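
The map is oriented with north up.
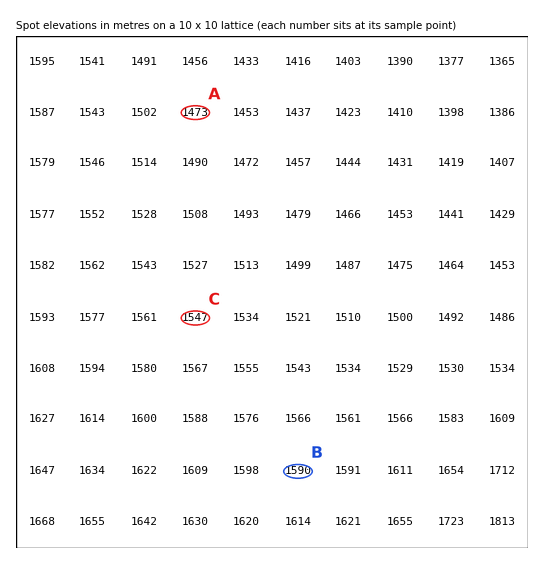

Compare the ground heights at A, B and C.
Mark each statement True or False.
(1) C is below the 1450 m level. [False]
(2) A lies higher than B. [False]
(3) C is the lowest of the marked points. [False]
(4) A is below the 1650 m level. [True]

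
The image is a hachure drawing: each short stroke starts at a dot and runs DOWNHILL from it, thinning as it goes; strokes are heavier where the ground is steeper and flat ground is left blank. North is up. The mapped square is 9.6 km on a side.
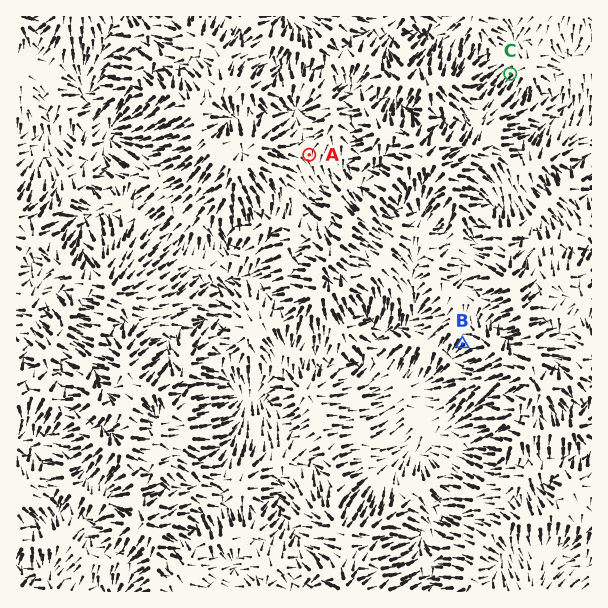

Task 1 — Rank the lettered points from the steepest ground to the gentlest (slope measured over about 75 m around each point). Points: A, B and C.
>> B C A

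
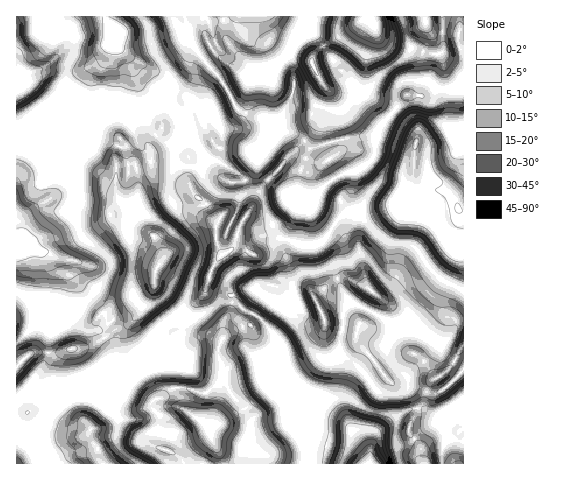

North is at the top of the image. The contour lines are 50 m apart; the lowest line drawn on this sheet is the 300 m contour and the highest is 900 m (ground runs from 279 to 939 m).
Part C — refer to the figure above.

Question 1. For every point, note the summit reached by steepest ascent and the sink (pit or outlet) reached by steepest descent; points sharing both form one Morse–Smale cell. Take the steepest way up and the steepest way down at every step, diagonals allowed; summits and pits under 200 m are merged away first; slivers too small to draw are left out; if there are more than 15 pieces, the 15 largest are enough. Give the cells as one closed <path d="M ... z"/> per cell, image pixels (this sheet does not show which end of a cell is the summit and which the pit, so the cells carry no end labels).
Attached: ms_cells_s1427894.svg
<path d="M105 16l-89 1 1 447 85-1-3-4-1-11-8-10 0-7 2-10 13-16 5-16 9-8 12 0 17-9 24-7-17-15-2-6 1-5 3-7 9-9 19-11 19-18 7-23 12-16-7-18 2-16-8-13-15-13-6-12-1-9 2-14-7-14 1-14-13-24-8-26-5-8-25-15-18-16-1-4 5-5z"/><path d="M400 205l-36 3-6 4-12 1-9 8-15 20-10 5-10 0-16-7-17-4-21 4-10-1-5 10-16 12-6 11-7 23-19 18-19 11-9 9-4 11 1 5 18 17-24 7-17 9-12 0-9 8-5 16-13 16-2 10 0 7 8 10 2 13 3 3 80-1-5-7-21-10 3-32-6-4-3-6 4-5 7-1 12-10 13 0 19 5 9-7 11-4 1-13-7-7-2-8 1-8 9-13 16-8 7 0 0-5 11-19 4-13 3-2 9 1 5 4 4 7 1 14 18 11 12 1 5-2 1-4-9-21 15-15 12-5 7 1 18 9 24 18 14 17 16 12 14 9 7 1 8-8 6-10 3-3 5-1 0-74-11-2-8-7-9-19-6-8z"/><path d="M274 286l-5 0-3 2-3 11-10 16-2 10-7 0-16 8-5 6-5 11 2 12 7 7 0 17 7 12 11 9 7 13-5 17 0 12 6 4 2 11 209-1-1-140-4 0-9 13-8 8-4 0-4 7-17 15-12 14-6 4-6 0-9-9-9-13-17-20-2-9-27-5-4-6-16 2-8-4-13-8-2-18-6-6z"/><path d="M183 16l-77 0 0 2 13 16-5 5 1 4 18 16 25 15 5 8 8 26 13 24-1 14 7 14-2 14 1 9 6 12 15 13 8 13-2 16 2 9 5 8 10-6 5-10 10 1 21-4 17 4 16 7 10 0 10-5 15-20 9-8 46-8 11 1 10-30 2-26 10 4 21 0 6-2 7-8 5-1-1-62-10 6-19 3-10 5-15-1-30 35-7 31-14 10-15 4-13 6-10 10-5 12-6 5-11 0-35-33-4-7 0-6 8-18 0-16 5-4-28-10-9-7-14-26-23-27z"/><path d="M463 16l-279 1 14 36 23 27 14 26 9 7 28 10-5 4 0 16 10-7 2-8 4 4 12 2 14 12 1 2-9 21-5 26 1 11 10 2 8-6 5-12 10-10 13-6 15-4 14-10 7-31 27-34 18 0 10-5 19-3 11-6z"/><path d="M225 382l-10 4-9 7-19-5-13 0-12 10-7 1-4 6 9 9-3 32 21 10 5 8 70 0 0-11-6-4 0-12 5-17-7-13-14-14z"/><path d="M346 277l-16 5-15 15 10 26 11 7 20 3 2 9 17 20 9 13 9 9 9-2 32-31 4-8-21-12-12-9-14-17-24-18z"/><path d="M463 143l-4 1-7 8-6 2-21 0-10-4-2 26-10 30 27 6 6 8 9 19 6 6 7 2 6-1z"/><path d="M370 20l-7 0-20 15-17 9-14 13 0 7 8 17 15 13 13 4 9-2 5-2 5-7-1-30 9-28-1-5z"/><path d="M279 128l-2 8-14 12-4 19 4 7 34 32-1-11 4-21 10-26-5-7-10-7-12-2z"/><path d="M153 286l-42 22-5 5 2 10 7 6 14-5 11-11 4-12 10-13z"/><path d="M134 164l-14 1-4 3-1 17 4 14 8 7 13 5-3-10 1-23z"/>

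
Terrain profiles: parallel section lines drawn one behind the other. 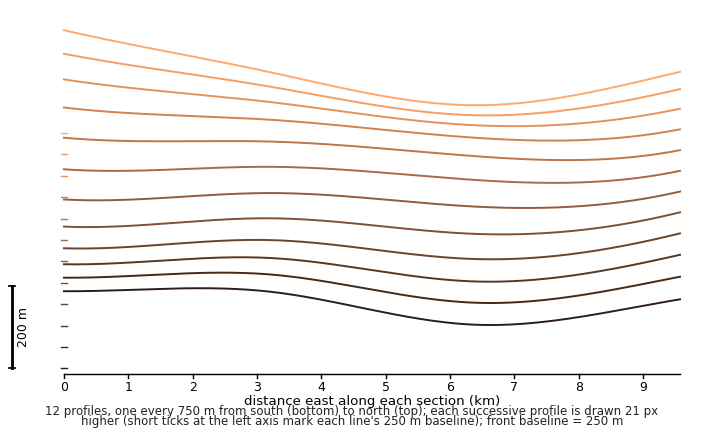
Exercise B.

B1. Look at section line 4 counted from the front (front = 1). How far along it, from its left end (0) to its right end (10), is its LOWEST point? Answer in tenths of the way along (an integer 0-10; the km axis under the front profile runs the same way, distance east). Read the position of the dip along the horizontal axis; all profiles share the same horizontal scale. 7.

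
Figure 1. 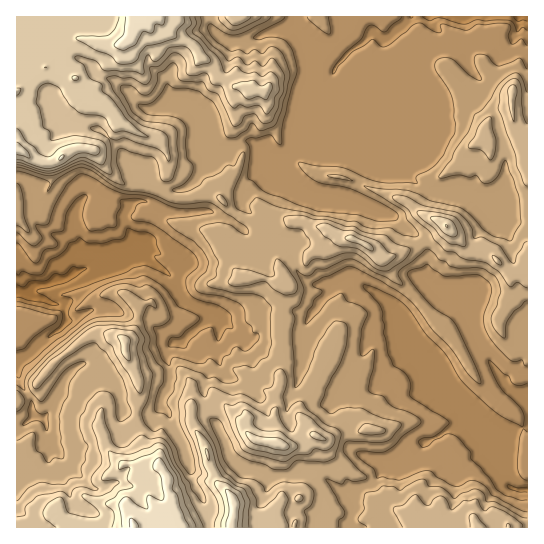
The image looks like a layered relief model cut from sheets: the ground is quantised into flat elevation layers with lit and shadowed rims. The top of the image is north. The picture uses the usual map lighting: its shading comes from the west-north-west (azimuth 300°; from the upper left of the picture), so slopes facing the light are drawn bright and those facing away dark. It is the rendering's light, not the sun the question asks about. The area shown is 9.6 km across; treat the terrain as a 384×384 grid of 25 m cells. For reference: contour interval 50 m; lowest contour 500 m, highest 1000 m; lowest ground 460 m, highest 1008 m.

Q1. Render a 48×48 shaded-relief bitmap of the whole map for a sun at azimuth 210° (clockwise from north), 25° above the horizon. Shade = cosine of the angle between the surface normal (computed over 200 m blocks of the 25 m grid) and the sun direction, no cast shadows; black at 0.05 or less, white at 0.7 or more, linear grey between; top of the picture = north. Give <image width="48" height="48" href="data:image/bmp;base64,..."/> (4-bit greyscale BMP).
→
<image width="48" height="48" href="data:image/bmp;base64,Qk32BAAAAAAAAHYAAAAoAAAAMAAAADAAAAABAAQAAAAAAIAEAAATCwAAEwsAABAAAAAAAAAAAAAAABEREQAiIiIAMzMzAERERABVVVUAZmZmAHd3dwCIiIgAmZmZAKqqqgC7u7sAzMzMAN3d3QDu7u4A////AGmrl2erpmh0JZl1aHZXiIiZq6mIeIZlAImZdYq7hXhzJauFZ3eIiHiaqph3d3VBAIh1R5iIVohzJ81iRniId3mYh3dmREQQA4dTR2eHeYlxO+gANmZWZ4qXZVVjNEISWIdlZnqqqppAXKACWHdWeaqGRFRDVlNHvIdneJmrmJgAfHA4rMuau6dWZ3VWiGVqu4dnipqmVmMDzUKe//3My2RpqYd4mHeaqndoqqyTVUAH6hbf/sibyWnNyoiIh3mZmWZ5qrtldjE75SrthkJ6hHvMqZqpd4iJmZZ6qrlmdkR9o2zYRDSWEmmXZ4mYeIiaqZeqqZhniHashqyVRWZyJXdkRVZniImrqHrJmZdnmoeqdqlTN2ZUZ3dVZlVniJvJZly6mYdou3iZZnREeHdoiId2d3eImbyWeYuqmYd6ymiJZURoiIdomIiHd3eJm9pnq5Z5mYid11V3NEeYeIZ4mYiIdniJrLZqu5ZXmprOxTNkNmh2eId4mYh4doiZvYWcy5hUerzdhDRVeHd2eZd5mIh3Z4mb61e9uZmFRpvKUzV4h3d4mpd4iId2eJm+11rcmZqoVFZCAkmql3eLuqd4iHd3eJrdhHvaiIdmaFIRRoqIdom7upd4iHd3eJzYRZu5mBETmoeKuJdUerzLupmIh2Zmec2FV5qZqSNoqIm8lmM2zu7tu7uXh2ZXrelWiJmaqqu4d2ZlIzJazN3cu7pniHaL76V5qqvMu7y4h3VDNDSKmJupmZZaq5rf/HiszN3+qsyqqZiHZmiZmbqGeISczM7/6qu93e/7ecyqqqqpmJmqzcqHeXeqvN/+h4m93dylaeyZmru7qarN7bl3iYmqvN6kNFe+/IYzeOl4msy6q83dy5d4qZvLuWMAI1nv50M1iJeZibuprNy5h2eZmJqWMAACNq78QSRomWioiqqYqqq6qayXiGQQASNXnfxhADaJmnmYipmazN7cvNpnhTM0Z3is7qMRNHmZq3mZmqrP/u2pmpZ3VFZ5q8zLhSNYiJqpvJz+y8/+qau4h3eHVnisy7lkRFeJq7u6vf/+3v/mebuniHd3aJq6dlRWeIiIq7upzP+qzv91q8yGeHd3eaqGZmeImYiIiquZu3RGaaY4zdtlZ4mWiqh3iIiJmZmZmKuZyzR3VDJ97JZFeKu5vKeIiIiZmZmZmJqJyVeIdnnNkyI1aazLzZeJmZmZmZmZmZh6t3iImrzHECNFeb3M3IeImZmZmZmZmqeLloiJq7uCBZd4m97N63aImZmZmZmZqpeLlYiJq6dBbLmbzf7MuGZ4iJmZmZmZq4eKhHmaunVH3qi97uuXZUV5mJmZmZmauWeXQomqp1eu/Iq97bdTNDR5mZmZmZmapmmGNIiIdoze2Zy8y2QzRER4mZmZmZmZdomHVpmIis3MubvNtQI0RUR4mZmIeJmHaJiHZpqqq6mZmrrLUAaIdkV5qpmHiIiHeIiHZZmZiHZ4qaqXMn3sqYiauYiJqXdWZVZUQ4h3d3eJqZqYVb/+ypmrt3ibqmVGQjMjMg=="/>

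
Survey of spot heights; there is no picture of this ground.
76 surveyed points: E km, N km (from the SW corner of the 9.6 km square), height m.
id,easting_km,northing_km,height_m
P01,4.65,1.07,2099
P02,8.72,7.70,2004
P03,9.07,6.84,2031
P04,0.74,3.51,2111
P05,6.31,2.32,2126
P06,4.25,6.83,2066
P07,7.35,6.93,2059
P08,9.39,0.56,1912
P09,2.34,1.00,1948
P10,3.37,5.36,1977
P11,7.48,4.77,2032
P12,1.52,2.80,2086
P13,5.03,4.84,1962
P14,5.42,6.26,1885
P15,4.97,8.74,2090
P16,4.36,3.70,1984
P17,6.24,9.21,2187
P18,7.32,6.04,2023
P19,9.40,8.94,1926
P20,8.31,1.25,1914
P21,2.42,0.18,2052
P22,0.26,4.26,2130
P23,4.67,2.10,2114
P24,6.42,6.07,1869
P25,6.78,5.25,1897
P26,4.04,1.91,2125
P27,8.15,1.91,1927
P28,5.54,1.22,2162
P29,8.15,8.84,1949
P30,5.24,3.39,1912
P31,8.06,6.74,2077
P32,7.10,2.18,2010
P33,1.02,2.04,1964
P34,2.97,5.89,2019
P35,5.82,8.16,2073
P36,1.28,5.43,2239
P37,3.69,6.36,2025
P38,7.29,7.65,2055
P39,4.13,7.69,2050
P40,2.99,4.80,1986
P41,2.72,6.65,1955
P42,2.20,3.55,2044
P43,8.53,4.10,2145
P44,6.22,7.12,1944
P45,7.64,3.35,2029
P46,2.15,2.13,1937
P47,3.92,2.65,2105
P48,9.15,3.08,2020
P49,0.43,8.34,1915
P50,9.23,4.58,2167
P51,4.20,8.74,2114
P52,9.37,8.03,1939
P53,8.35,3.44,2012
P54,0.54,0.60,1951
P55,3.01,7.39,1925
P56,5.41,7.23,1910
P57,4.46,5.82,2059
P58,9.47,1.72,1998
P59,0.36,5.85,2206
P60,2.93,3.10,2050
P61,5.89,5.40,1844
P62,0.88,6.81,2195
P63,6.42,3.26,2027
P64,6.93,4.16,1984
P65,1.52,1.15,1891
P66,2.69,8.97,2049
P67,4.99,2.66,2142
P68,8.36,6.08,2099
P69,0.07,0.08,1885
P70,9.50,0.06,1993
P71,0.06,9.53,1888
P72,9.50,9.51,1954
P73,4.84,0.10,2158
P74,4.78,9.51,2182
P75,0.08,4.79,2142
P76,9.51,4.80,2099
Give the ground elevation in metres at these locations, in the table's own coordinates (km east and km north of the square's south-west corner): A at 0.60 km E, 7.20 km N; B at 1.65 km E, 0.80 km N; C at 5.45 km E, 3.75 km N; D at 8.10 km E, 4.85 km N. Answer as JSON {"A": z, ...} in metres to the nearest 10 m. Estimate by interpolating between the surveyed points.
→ {"A": 2130, "B": 1920, "C": 1880, "D": 2110}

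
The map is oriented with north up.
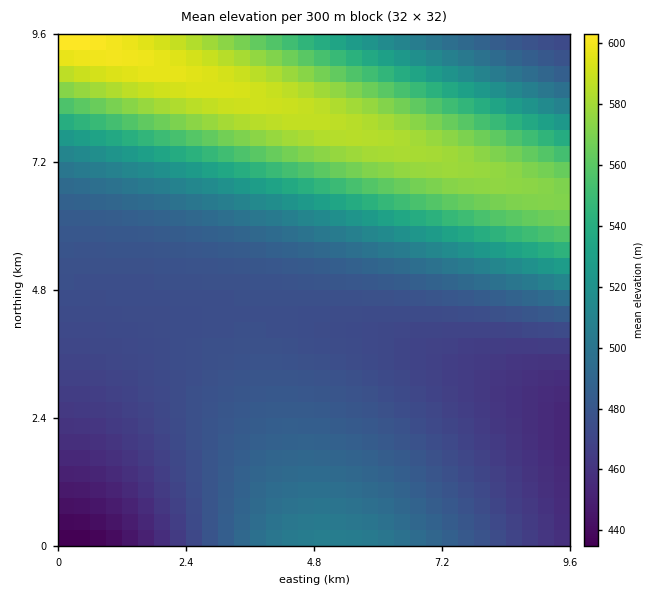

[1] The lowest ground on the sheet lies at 435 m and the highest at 605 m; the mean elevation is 505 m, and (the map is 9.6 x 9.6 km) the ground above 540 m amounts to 22.7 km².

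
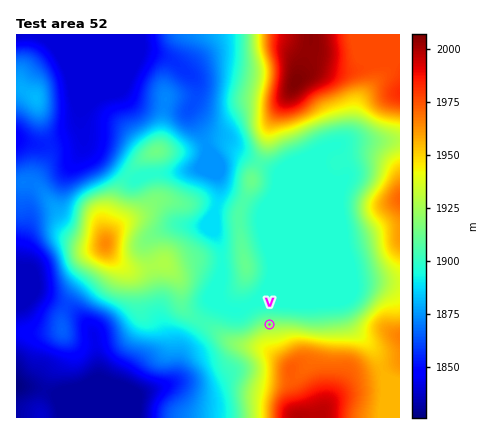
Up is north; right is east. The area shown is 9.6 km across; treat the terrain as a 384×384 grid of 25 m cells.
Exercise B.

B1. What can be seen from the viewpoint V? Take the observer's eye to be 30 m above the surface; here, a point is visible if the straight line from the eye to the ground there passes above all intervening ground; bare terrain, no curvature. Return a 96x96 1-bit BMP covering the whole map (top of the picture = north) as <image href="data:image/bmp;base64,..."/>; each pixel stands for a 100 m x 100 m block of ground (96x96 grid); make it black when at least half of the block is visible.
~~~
<image width="96" height="96" href="data:image/bmp;base64,Qk2+BAAAAAAAAD4AAAAoAAAAYAAAAGAAAAABAAEAAAAAAIAEAAATCwAAEwsAAAIAAAAAAAAA////AAAAAAD////8B/AAAAAAAAD////8B/AAAHwAAAD////4D+AAA/+AAAD////4H8AAD/+AAAD////wAwAAH/4AAAD////wAAAAD/gAAAD////gAAAAD/AAAAD////gAAAAA+AAAAD///8AAAAAA8AAAAD///wAAAAAAcAAAAD///gAAAAAAcAAAAD///AAAAAAAMAAAAD///AAGAAAAOAAAAC///AAPAAAAPAAAAG//+AAfgAAAfwA4Af//8AD/wAAAf4D8B/8H8AP/wAAA///8D8AH4AP/4AB////+f8AHwAH/8AH//////8AHwAD/8Af//////8APgAB/+B///////8APAAB//////////8AOAAB//////////8AMAAB//////////gAAAAD//////////gAAAAD//////////gAAAAH/f////////gAAAAP+f////////0AAAAf+f////////8AAAB//f////////8AAAD///////////8AAAD///////////8AAAD///////////8AAAB///////////8AAAB///////////8AAAD///////////8AAAH///////////8AAAP///////////8AAAP///////////8AAAf/D/////////8AAAf+B/////////8AAAP8B/////////8AAAP8A/////////8AAAP8Af////////8AAAH8Af////////8AAAH+A/////////8AAAH///////////8AAAD///////////8AAAB///////////8AAAA///////////8AAAAf///3//////8AAAAP///j//////8AAAAB///h//////8AAAAA///g//////8AAAAAP//g//////8AAAAAH4fA//////8AAAAAAAHA//////4AAAAAAAAA//////4AAAAAAAAA//////4AAAAAAAAAf/////4AAAAAAAAAD/////4AAAAAAAAAB/////4AAAAADAEAB/////4AAAAA/8MAB/////wAAAAB//8AD/////wAAAAA//8AD/////gAAAAAP/8AH/////AAAAAAD/8AH/////AAAAAAAB8AH/////gAAAAAAAeAP/////4AAAAAAAeAP/////8AAAAAAAPgf/////8AAAAAAAH4f/////8AAAAAAAB4//////8AAAAAAAA/5/////8AAAAAAAA/5/////8AAAAAAAA/4/////8AAAAAAOA/4/////8AAAAAA/gf4f////8AAAAAB/wDwP////8AAAAAD/4AAD////8AAAAAD/4AAB////8AAAAAB/4AAAf///gAAAAAAD4AAAH///AAAAAAAD8AAAB///AAAAAAAH8AAAAf//gAAAAAAP8AAAAAB/gAAAAAAf+AAAAAAPgAAAAAAf+AAAAAAAAAAAAAA/+AAAAAAAAAAAAAB//AAAAAAAAAAAAAB//AAAAAAAAAAAAAD//AAAAAAAAAAAAAD//AAAAAAAAAAAAAH//gAAAAAAAAAAAAD//gAAAAAAA="/>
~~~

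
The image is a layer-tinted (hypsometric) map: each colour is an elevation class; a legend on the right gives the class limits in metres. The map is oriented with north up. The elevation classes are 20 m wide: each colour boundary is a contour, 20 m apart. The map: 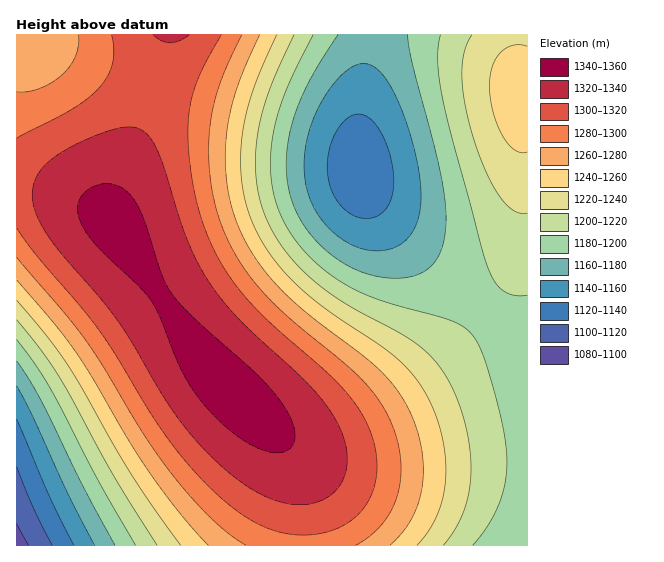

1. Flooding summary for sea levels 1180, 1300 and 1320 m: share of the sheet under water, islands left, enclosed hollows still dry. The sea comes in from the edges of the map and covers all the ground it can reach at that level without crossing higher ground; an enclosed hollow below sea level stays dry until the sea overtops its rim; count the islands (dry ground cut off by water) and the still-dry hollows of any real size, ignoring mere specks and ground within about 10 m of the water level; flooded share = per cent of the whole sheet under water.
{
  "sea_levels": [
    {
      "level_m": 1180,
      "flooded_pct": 15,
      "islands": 0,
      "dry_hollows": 0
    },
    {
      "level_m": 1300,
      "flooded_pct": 69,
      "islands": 0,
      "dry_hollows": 0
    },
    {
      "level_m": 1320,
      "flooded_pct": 82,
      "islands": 1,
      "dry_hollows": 0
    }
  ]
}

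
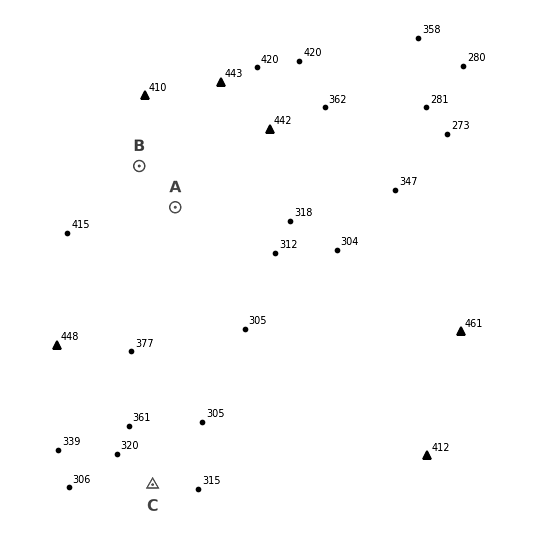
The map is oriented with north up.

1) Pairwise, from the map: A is above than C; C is below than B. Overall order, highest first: B A C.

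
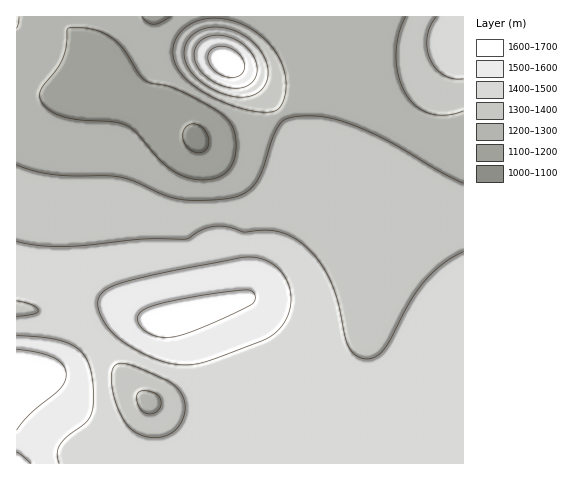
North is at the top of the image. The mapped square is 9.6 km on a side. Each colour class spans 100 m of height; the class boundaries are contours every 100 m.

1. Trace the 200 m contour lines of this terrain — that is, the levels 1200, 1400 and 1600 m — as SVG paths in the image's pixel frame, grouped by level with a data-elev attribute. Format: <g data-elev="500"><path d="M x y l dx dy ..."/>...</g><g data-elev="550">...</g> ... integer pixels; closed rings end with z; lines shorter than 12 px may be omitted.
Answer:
<g data-elev="1200"><path d="M202 180l-16-3-15-8-13-11-21-25-11-8-13-3-31-2-14-2-14-5-10-8-4-7 0-7 22-31 4-13 2-19 8-1 13 2 19 6 14 12 17 27 6 6 6 3 18 3 12 5 31 17 16 11 5 8 3 11 0 13-3 11-4 8-7 5-9 4z"/><path d="M171 17l-11 6-7 1-6-2-5-5"/></g><g data-elev="1400"><path d="M146 437l-9-4-8-6-12-20-4-15-2-14 2-9 4-5 6-1 9 2 35 15 10 8 6 9 2 8 0 8-3 8-5 7-6 6-7 3-9 1z"/><path d="M17 301l15 4 5 3 1 3-4 3-17 2"/><path d="M463 252l-19 11-18 16-16 22-25 47-8 8-10 3-11-3-8-10-12-52-6-15-8-14-18-20-10-7-10-5-17-3-23 2-15-5-12-1-13 3-15 9-4 1-42 0-80 8-25-2-21-4"/><path d="M238 97l8 0 9-2 6-5 4-6 3-7 0-8-3-9-4-8-14-14-18-9-19-2-15 6-7 7-4 9 1 11 5 10 8 10 12 8 14 6z"/><path d="M437 17l-7 9-3 10 0 12 3 11 6 9 8 7 9 4 10 0"/></g><g data-elev="1600"><path d="M31 463l-14-11"/><path d="M17 430l14-17 29-24 5-7 1-7-3-10-9-7-16-5-21-4"/><path d="M163 337l11 0 12-3 47-20 20-10 2-5 0-5-4-3-5-1-37 4-49 10-12 3-7 5-4 7 4 8 10 7z"/><path d="M228 77l8 0 6-3 3-6-2-8-5-7-8-5-8-2-8 2-6 6 1 9 8 10z"/></g>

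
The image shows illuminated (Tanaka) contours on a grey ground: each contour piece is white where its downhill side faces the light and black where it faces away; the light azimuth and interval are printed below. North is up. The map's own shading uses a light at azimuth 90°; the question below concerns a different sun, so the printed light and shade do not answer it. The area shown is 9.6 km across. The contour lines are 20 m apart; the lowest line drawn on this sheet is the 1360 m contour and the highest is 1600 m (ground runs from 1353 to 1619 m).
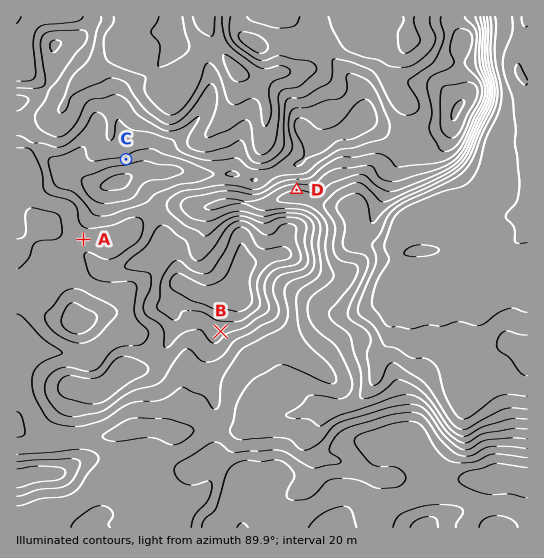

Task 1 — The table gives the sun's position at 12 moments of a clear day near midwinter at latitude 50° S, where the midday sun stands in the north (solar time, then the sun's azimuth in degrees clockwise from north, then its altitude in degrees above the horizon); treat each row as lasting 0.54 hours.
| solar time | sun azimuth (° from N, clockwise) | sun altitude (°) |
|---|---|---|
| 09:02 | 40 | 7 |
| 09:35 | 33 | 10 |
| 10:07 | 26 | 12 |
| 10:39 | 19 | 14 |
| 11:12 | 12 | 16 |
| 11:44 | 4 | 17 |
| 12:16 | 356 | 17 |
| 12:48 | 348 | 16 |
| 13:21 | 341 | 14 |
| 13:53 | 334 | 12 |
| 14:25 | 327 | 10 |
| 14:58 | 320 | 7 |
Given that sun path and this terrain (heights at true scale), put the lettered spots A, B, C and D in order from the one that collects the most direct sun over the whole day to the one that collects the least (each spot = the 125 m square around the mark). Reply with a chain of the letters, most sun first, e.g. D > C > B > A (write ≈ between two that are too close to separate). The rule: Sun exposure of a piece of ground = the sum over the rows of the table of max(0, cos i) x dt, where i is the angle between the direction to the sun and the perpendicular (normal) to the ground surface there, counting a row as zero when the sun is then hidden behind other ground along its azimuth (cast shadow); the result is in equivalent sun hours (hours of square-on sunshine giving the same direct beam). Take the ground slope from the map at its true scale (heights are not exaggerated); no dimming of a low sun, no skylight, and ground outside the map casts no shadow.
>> C > A > B > D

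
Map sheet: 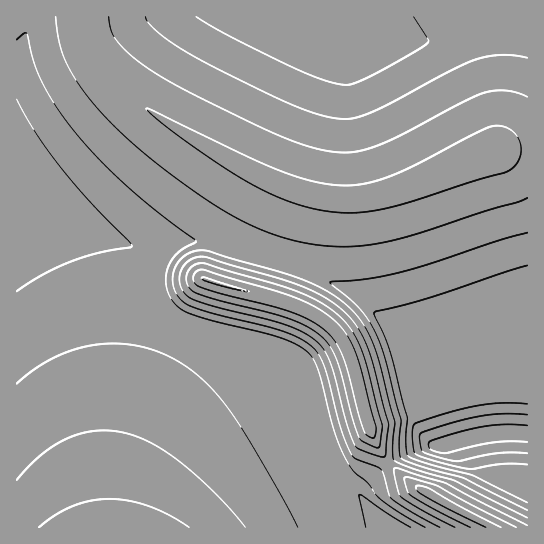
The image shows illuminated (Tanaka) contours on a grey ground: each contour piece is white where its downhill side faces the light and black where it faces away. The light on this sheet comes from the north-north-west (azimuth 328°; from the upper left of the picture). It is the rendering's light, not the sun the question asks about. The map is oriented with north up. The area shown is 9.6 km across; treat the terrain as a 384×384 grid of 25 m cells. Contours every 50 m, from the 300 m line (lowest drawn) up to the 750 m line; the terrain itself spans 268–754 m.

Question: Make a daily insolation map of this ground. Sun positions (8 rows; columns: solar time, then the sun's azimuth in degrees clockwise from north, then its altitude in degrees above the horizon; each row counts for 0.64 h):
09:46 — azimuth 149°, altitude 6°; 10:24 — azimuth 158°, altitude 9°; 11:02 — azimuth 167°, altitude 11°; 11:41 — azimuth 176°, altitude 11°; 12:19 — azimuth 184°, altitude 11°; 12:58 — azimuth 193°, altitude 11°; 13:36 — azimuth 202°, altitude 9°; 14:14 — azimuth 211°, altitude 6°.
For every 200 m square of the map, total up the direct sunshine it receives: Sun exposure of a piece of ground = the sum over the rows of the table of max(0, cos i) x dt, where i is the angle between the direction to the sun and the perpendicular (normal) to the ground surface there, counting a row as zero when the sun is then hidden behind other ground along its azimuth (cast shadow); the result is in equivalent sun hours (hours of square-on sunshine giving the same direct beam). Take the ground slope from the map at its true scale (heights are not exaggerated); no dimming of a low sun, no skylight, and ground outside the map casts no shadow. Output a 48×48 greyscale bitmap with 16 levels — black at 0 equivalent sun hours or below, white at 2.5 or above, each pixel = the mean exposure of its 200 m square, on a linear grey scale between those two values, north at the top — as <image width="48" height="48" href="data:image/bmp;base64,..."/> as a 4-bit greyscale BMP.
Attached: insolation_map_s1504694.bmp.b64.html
<image width="48" height="48" href="data:image/bmp;base64,Qk32BAAAAAAAAHYAAAAoAAAAMAAAADAAAAABAAQAAAAAAIAEAAATCwAAEwsAABAAAAAAAAAAAAAAABEREQAiIiIAMzMzAERERABVVVUAZmZmAHd3dwCIiIgAmZmZAKqqqgC7u7sAzMzMAN3d3QDu7u4A////AEREMzMzMzMzM0RERERERVVVV87u7tggAEREQzMzMzMzNERERERERVVVnd7u2SAAAEREREMzMzNEREREREREVVVazN3aIAAAAEREREREREREREREREREVVWYd4hAAAAAAURERERERERERERERERFVViXZkAAAAAAEkRERERERERERERERERVVWqZcwAAAAAAEUREREREREREREREREVVVYq8oQAAAAAAAEREREREREREREREREVVVpnNcgAAAAAAAERERERERERERERERFVVV4i6ZAAAAAAAAERERERERERERERERVVVV4iEVSAAABEjRkRERERERERERERERVVVV3djIiIjRWeImURERERERERERERERVVVZ3dTMzRVZ5mqqkREREREREREREREVVVVZ3dDM0VVVVVmdkREREREREREREREVVVVd3czM0VVVVVVVUREREREREREREREVVVVh3YzM0VVVVVVVUREREREREREREREVVVYmIUzM0VVVVVVVURERERERERERERERVasqZMiJEVVVVVVVURERERERERERERFWL3ty3EiJEVVVVVVVURERERERERERFec7u7t2RERNEVVVVVVVURERERERERFe97u7u7tgQARRFVVVVVVVURERERERERr7u7u7u2TAAAUZmZlVVVVVURERERERESc3u7u2VEAAAFFZnd3dlVVVUREREREREV5vtpjAAAAABNWZ3d3d3ZlVURERERERERERBAAAAAAAjRmZ3d3d3d3ZUREREREREQhAAAAAAAAI1Zmd3d3d3d3d0RERERERFUgAAAAAAATVWZ3d3d3d3d3d0REREREVmZSAAAAACRWZmd3d3d3d3d3d0RERERWZmZUIAABNFZmZnd3d3d3d3d3d0REREVmZmZVQyNFZmZnd3d3d3d3d3d3d0RERWZmZmZVVmZmZmd3d3d3d3d3d3d3d0REVmZmZmZmZnd2d3d3d2Z3d3d3d3d3d0RVZmZmZmZmd3d3d3dUMzMzRXd3d3d3d1VmZmZmZmZ3d3d3dkMzMzMzMzRnd3d3d1ZmZmZmZ3d3d3d2QzMzMzMzMzM0V3d3dmZmZmZmd3d3d3ZDMzMzMzMzMzMzM1Z3ZmZmZmZnd3d3dlMzMzMzMzMzMzMzMzNFVWZmZmZnd3d3UzMzMzMzMzMzMzMzMzMzRGZmZmZnd3dkMzMzMzMzMzMzMzMzMzMzNGZmZmZ3d2UzMzMzMzMzMzMzMzMzMzMzM2ZmZmZndkMzMzMzMzMzMzMzMzMzMzMzM2ZmZmZmUzMzMzMzMzMzMzMzMzMzMzMzM2ZmZmZlMzMzMzMzMzMzMzMzMzMzMzMzM2ZmZmZTMzMzMzMzMzMzM0QzMzMzMzMzM2ZmZmUzMzMzMzMzMzMzRVVVQzMzMzMzM2ZmZmRDMzMzMzMzMzNFVVVVVUMzMzMzM2VVZlREMzMzMzMzM0VVVVVVVVVEMzMzM2VVVVRERDMzMzMzRVVVVVVVVVVVVEMzNGZVVVVVREMzMzNFVVVVVVVVVVVVVVVVVQ=="/>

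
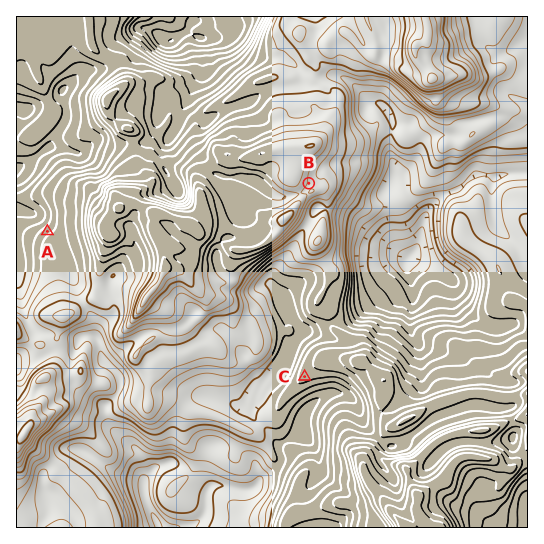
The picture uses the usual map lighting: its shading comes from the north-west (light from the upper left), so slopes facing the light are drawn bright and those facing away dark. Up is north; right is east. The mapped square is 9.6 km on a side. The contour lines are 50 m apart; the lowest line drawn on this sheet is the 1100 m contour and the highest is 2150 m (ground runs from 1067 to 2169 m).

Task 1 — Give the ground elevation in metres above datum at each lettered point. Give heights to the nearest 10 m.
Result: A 1580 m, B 1890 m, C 1620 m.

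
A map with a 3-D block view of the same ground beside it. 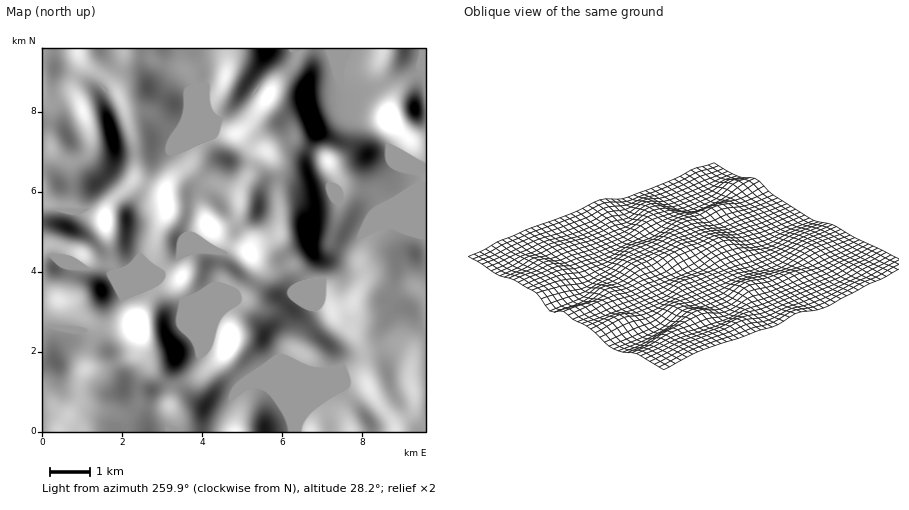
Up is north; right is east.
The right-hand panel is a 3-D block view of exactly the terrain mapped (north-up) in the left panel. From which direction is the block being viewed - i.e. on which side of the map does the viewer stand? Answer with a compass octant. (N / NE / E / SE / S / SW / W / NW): SW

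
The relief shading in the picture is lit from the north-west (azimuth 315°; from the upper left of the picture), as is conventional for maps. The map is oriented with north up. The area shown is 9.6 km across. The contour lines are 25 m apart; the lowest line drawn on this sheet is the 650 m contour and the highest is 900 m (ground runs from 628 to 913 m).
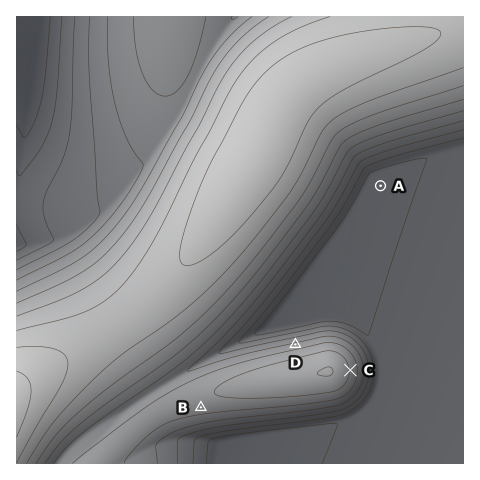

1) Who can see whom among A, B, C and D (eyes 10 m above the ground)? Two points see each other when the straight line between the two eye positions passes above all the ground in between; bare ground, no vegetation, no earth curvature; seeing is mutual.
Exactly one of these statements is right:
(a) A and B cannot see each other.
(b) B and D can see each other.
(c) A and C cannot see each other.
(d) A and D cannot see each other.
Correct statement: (a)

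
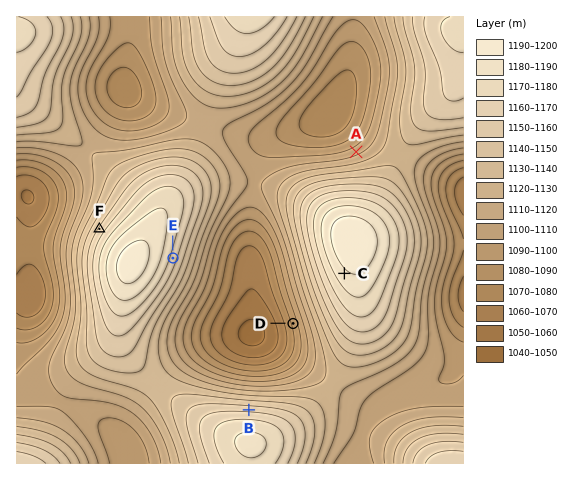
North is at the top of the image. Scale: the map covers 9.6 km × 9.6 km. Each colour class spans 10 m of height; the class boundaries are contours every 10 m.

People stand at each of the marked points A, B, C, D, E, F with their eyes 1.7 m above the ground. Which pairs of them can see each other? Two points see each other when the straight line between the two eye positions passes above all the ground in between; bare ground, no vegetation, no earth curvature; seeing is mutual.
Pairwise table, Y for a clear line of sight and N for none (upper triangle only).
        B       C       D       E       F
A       N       N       N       N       N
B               Y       Y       Y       N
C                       N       Y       N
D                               Y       N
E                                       N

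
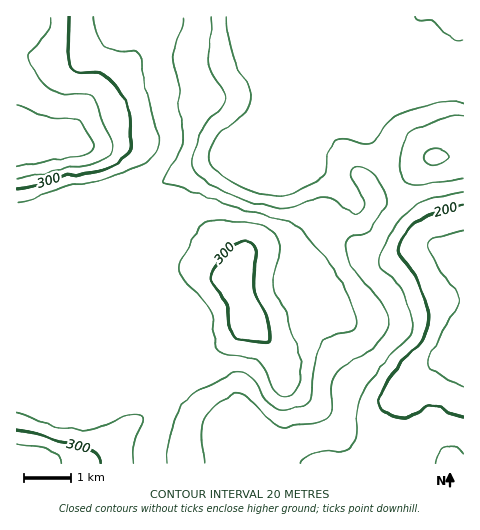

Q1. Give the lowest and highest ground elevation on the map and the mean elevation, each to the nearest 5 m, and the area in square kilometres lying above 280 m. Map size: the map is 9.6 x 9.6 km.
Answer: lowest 175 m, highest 350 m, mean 250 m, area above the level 17.4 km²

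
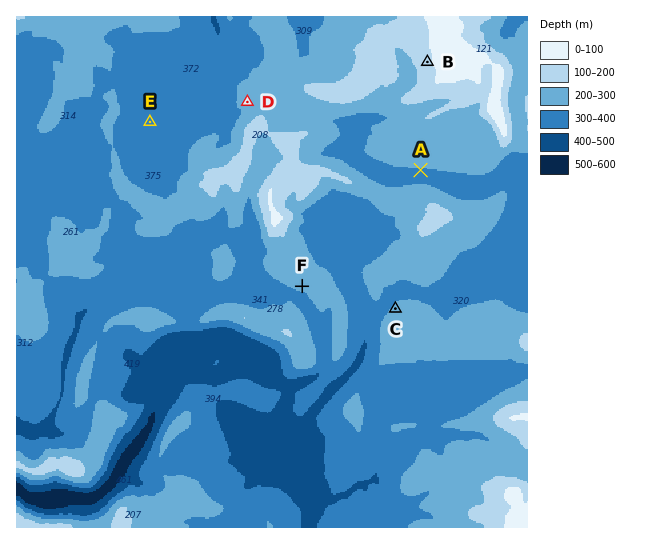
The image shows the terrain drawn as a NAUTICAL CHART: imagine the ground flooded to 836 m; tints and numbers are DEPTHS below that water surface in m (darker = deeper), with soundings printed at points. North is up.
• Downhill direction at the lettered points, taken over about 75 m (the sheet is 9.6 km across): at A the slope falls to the S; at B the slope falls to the W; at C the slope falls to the NW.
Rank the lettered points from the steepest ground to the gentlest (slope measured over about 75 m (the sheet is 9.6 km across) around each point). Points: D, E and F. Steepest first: D F E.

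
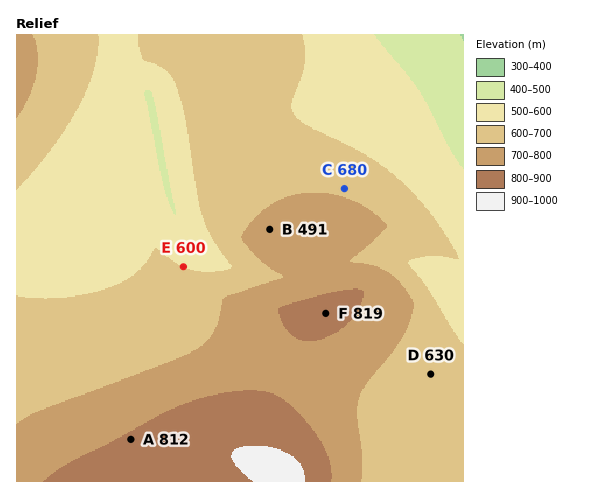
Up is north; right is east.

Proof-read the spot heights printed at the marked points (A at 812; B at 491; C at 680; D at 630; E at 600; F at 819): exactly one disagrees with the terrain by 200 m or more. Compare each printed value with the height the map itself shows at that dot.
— B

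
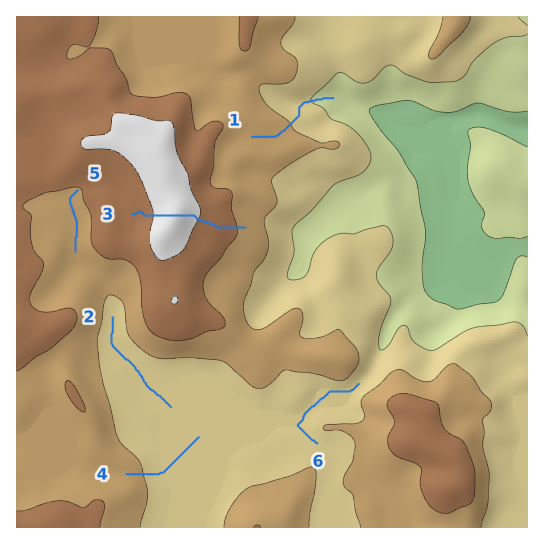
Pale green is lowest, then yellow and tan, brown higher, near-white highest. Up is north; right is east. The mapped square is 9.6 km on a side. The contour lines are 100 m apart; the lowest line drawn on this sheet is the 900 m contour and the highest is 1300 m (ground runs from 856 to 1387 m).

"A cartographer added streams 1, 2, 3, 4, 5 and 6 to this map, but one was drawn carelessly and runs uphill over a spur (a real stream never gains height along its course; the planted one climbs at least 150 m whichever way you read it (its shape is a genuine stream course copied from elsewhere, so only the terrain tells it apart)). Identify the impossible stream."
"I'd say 3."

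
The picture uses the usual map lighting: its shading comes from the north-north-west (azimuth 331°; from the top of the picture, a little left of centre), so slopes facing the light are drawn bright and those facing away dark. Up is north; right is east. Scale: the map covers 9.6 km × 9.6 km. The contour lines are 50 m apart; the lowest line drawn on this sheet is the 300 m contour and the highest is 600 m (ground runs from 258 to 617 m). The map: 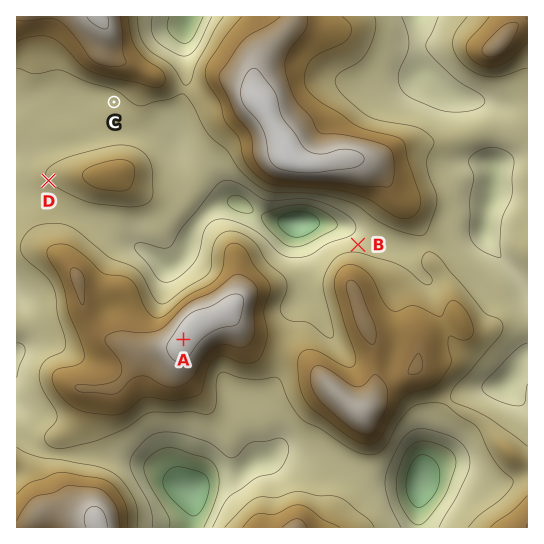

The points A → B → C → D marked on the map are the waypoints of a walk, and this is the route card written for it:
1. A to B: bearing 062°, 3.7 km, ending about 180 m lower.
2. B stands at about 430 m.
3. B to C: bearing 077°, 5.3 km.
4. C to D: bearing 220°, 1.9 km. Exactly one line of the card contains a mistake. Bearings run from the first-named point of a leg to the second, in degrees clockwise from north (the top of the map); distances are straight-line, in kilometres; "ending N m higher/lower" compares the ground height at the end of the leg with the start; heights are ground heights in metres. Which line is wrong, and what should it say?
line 3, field bearing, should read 300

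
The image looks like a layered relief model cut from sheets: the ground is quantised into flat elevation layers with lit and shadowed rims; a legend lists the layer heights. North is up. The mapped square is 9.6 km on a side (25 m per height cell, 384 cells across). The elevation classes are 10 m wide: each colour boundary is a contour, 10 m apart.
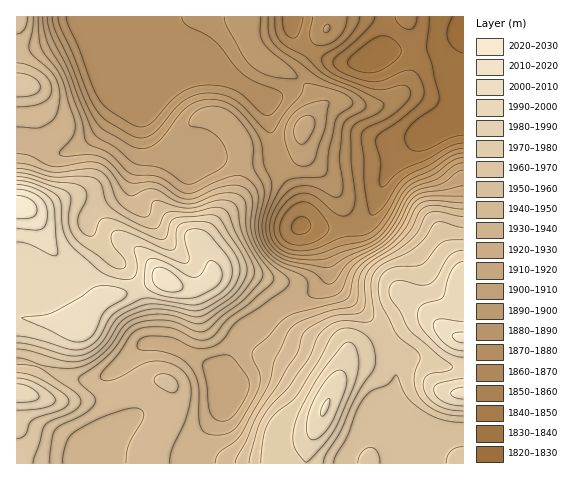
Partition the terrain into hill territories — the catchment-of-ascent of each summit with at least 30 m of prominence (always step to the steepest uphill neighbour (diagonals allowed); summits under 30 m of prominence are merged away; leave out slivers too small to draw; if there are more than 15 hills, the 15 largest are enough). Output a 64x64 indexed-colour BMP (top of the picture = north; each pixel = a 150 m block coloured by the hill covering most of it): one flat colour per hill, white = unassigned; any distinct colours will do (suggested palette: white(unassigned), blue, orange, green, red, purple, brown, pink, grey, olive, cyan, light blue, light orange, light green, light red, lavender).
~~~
<image width="64" height="64" href="data:image/bmp;base64,Qk12CAAAAAAAAHYAAAAoAAAAQAAAAEAAAAABAAQAAAAAAAAIAAATCwAAEwsAABAAAAAAAAAA////ALR3HwAOf/8ALKAsACgn1gC9Z5QAS1aMAMJ34wB/f38AIr28AM++FwDox64AeLv/AIrfmACWmP8A1bDFAERERERERBERERERERMzMzMzMzMzMzMzMiIiIiIiIiIiREREREREEREREREREzMzMzMzMzMzMzMyIiIiIiIiIiJEREREREQRERERERERMzMzMzMzMzMzMzMiIiIiIiIiIkREREREREEREREREREzMzMzMzMzMzMzMzIiIiIiIiIiRERERERERBERERERERMzMzMzMzMzMzMzMiIiIiIiIiJEREREREREQRERERERETMzMzMzMzMzMzMzIiIiIiIiIkREREREREREERERERERMzMzMzMzMzMzMzMyIiIiIiIiREREREREREQRERERERETMzMzMzMzMzMzMzMiIiIiIiJERERERERERBEREREREREzMzMzMzMzMzMzMzIiIiIiIkRERERERERBERERERERETMzMzMzMzMzMzMzMyIiIiIiREREREREREERERERERERMzMzMzMzMzMzMzMzIiIiIiJEREREREREQREREREREREzMzMzMzMzMzMzMzMiIiIiIkREREERERQRERERERERETMzMzMzMzMzMzMzMyIiIiIiREQRERERERERERERERERMzMzMzMzMzMzMzMzIiIiIiJEEREREREREREREREREREzMzMzMzMzMzMzMzMiIiIiIhERERERERERERERERERERMzMzMzMzMzMzMzMyIiIiIiEREREREREREREREREREREzMzMzMzMzMzMzMyIiIiIiIRERERERERERERERERERERMzMzMzMzMzMzMzIiIiIiIhEREREREREREREREREREREzMzMzMzMzMzMzIiIiIiIiEREREREREREREREREREREREzMzMzMzMzMzMiIiIiIiIRERERERERERERERERERERERMzMzMzMzMzMiIiIiIiIhERERERERERERERERERERERERMzMzMzMzMiIiIiIiIiERERERERERERERERERERERERETMzMzMzMiIiIiIiIiIRERERERERERERERERERERERERETMzMzMiIiIiIiIiIhERERERERERERERERERERERERERETMzMiIiIiIiIiIiERERERERERERERERERERERERERERETIiIiIiIiIiIiIRERERERERERERERERERERERERERERMiIiIiIiIiIiIhERERERERERERERERERERERERERERESIiIiIiIiIiIiERERERERERERERERERERERERERERERIiIiIiIiIiIiIRERERERERERERERERERERERERERERIiIiIiIiIiIiIhEREREREREREREREREREREREREREREiIiIiIiIiIiIiERERERERERERERERERERERERERERESIiIiIiIiIiIiIRERERERERERERERERERERERERERESIiIiIiIiIiIiIhERERERERERERERERERERERERERESIiIiIiIiIiIiIiERERERERERERERERERERERERERERERERESIiIiIiIiIREREREREREREREREREREREREREREREREREiIiIiIiIhERERERERERERERERERERERERERERERERESIiIiIiIiEREREREREREREREREREREREREREREREREREiIiIiIiIRERERERERERERERERERERERERERERERERESIiIiIiIhERERERERERERERERERERERERERERERERERIiIiIiIiERERERERERERERERERERERERERERERERERESIiIiIiIRERERERERERERERERERERERERERERERERERIiIiIiIhERERERERERERERERERERERERERERERERERESIiIiIiERERERERERERERERERERERERERERERERERERIiIiIiIRERERERERERERERERERERERERERERERERERESIiIiIhEREREREREREREREREREREREREREREREREREREiIiIiEREREREREREREREREREREREREREREREREREREREiIiIRERERERERERERERERERERERERERERERERERERERIiIhERERERERERERERERERERERERERERERERERERERERIiERERERERERERERERERERERERERERERERERERERERERERERERERERERERERERERERERERERERERERERERERERERERERERERERERERERERERERERERERERERERERERERERERERERERERERERERERERERERERERERERERERERERERERERERERERERERERERERERERERERERERERERERERERERERERERERERERERERERERERERERERERERERERERERERERERERERERERERERERERERERERERERERERERERERERERERERERERERERERERERERERERERERERERERERERERERERERERERERERERERERERERERERERERERERERERERERERERERERERERERERERERERERERERERERERERERERERERERERERERERERERERERERERERERERERERERERERERERERERERERERERERERERERERERERERERERERERERERERERERERERERERERERERERERERERERERERERERERERERERERERERERERERERERERERERERERERERERERERERERERERERERERERERERERERERERERERERERERERERERERER"/>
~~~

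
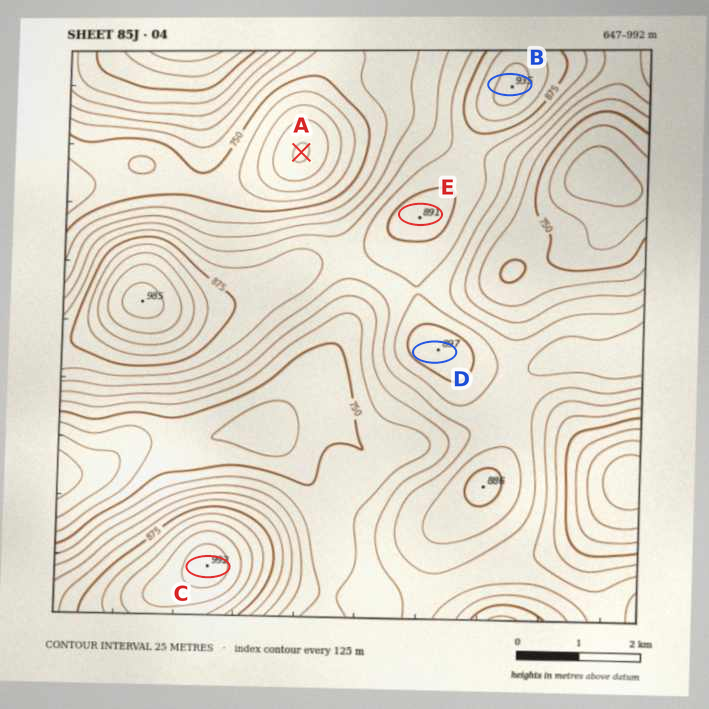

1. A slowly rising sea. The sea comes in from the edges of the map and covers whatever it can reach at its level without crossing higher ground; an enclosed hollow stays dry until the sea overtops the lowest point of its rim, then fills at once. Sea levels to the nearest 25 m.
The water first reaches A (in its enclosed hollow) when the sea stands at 750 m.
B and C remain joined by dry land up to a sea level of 775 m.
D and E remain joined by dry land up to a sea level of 850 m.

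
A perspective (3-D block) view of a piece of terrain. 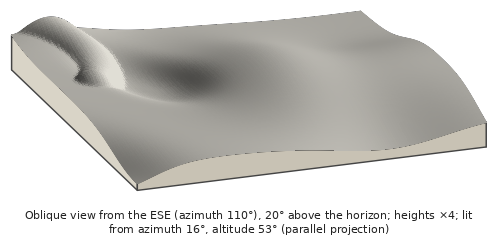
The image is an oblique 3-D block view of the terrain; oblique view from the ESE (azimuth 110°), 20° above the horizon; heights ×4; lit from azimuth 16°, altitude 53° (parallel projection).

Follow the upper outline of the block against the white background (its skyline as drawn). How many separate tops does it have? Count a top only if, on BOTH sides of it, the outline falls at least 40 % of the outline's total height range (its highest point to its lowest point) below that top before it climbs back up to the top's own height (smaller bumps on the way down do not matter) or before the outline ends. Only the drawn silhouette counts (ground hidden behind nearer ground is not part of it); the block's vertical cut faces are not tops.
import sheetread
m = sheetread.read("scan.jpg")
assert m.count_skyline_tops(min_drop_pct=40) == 0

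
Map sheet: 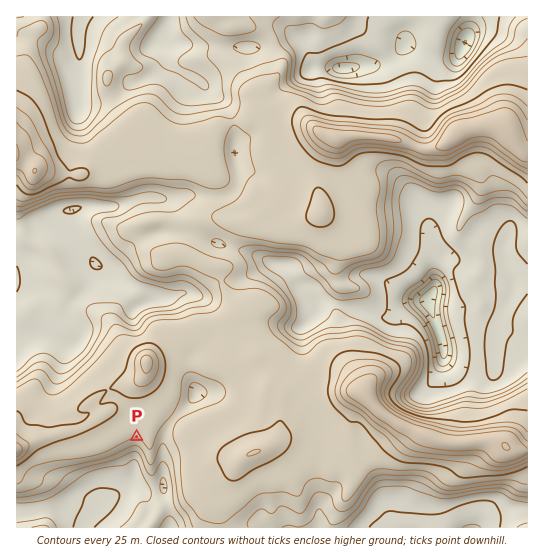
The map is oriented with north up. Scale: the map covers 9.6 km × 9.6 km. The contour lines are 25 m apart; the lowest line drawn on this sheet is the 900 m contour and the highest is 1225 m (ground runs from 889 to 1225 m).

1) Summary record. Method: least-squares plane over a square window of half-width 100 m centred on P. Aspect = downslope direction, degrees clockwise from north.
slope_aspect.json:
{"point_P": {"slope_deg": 6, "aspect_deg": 190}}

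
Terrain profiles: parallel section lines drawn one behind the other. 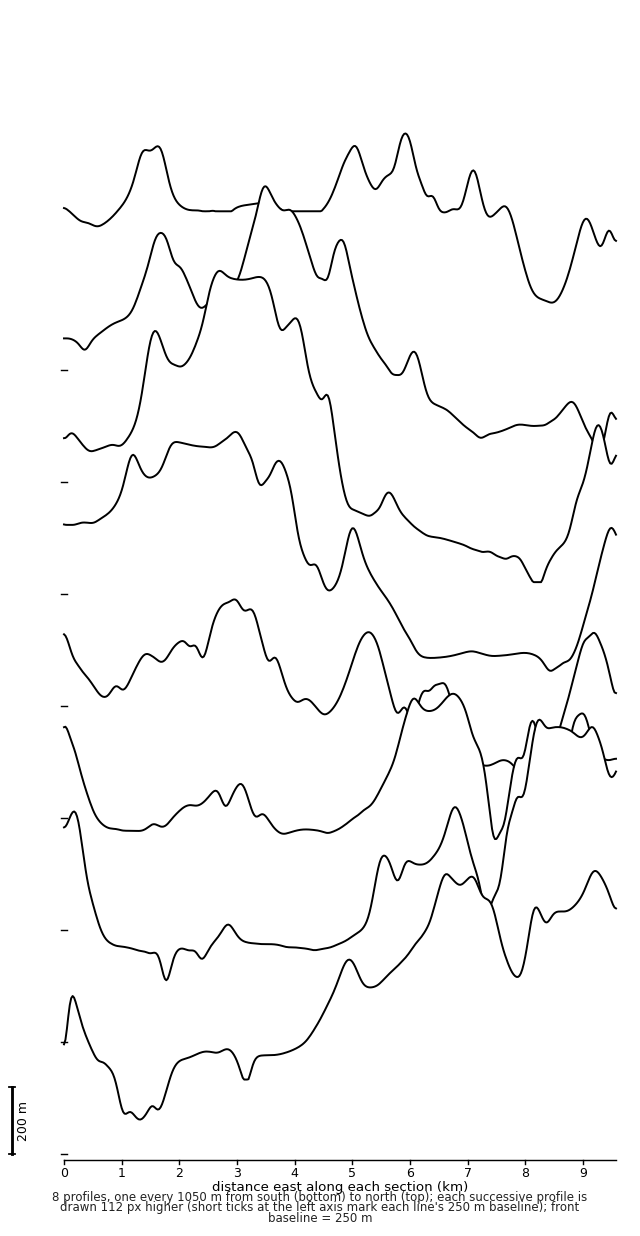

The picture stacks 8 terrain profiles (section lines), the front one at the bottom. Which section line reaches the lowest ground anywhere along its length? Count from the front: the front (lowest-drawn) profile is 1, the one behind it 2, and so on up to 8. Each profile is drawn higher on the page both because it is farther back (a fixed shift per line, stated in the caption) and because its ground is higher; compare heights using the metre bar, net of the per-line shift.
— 6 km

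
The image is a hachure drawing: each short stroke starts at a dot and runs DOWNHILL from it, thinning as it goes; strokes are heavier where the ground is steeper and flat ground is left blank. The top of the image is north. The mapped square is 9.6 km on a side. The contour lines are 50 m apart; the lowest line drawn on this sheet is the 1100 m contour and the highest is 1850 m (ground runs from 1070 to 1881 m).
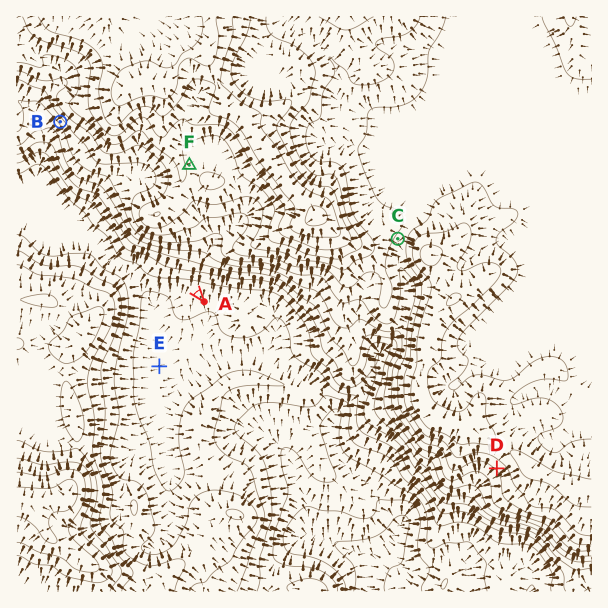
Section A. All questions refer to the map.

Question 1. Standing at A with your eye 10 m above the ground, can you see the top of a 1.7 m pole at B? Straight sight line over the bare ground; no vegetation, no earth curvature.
no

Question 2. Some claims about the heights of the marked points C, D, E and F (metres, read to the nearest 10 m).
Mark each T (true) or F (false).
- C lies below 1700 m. T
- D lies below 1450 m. F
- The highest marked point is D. F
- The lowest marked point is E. T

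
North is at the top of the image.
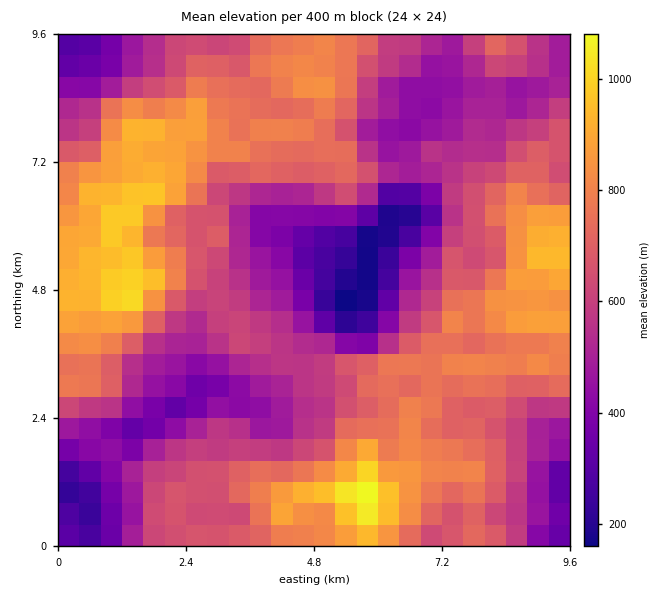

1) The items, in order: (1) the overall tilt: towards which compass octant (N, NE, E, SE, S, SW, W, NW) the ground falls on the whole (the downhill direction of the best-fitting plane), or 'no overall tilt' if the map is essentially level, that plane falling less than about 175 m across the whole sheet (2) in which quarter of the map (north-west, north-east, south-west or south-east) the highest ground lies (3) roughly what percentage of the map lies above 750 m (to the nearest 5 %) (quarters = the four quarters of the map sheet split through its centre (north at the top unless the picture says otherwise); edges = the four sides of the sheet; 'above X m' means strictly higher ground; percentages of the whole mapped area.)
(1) On the whole the map has no overall tilt.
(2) The highest point lies in the south-east quarter of the map.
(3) About 30 % of the map lies above 750 m.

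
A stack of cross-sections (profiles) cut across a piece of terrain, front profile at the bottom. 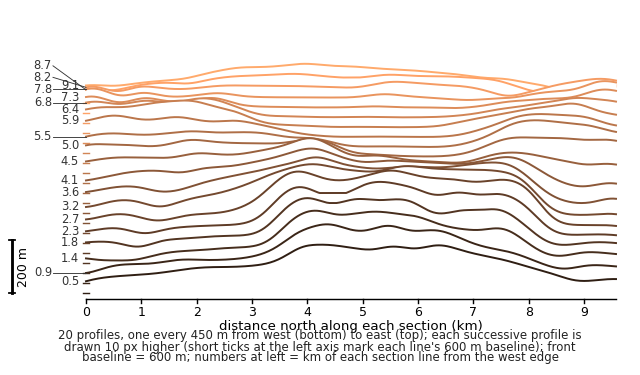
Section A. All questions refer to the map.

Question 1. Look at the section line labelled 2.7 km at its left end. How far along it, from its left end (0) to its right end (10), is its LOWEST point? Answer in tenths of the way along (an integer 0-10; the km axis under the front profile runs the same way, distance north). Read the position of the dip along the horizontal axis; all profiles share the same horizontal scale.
10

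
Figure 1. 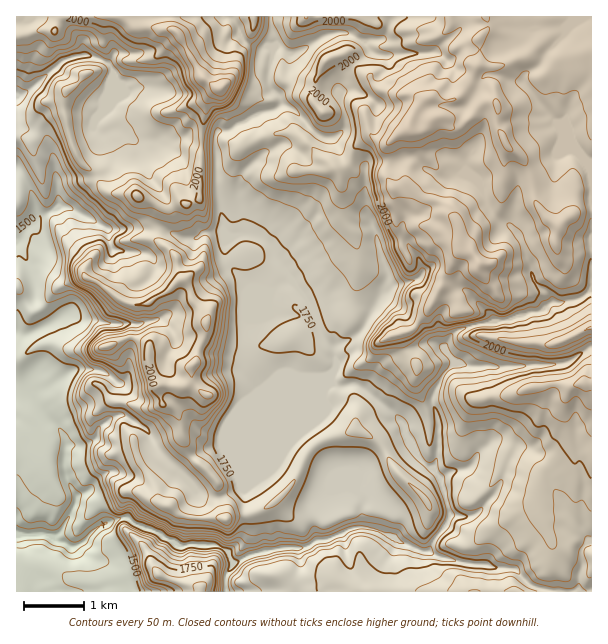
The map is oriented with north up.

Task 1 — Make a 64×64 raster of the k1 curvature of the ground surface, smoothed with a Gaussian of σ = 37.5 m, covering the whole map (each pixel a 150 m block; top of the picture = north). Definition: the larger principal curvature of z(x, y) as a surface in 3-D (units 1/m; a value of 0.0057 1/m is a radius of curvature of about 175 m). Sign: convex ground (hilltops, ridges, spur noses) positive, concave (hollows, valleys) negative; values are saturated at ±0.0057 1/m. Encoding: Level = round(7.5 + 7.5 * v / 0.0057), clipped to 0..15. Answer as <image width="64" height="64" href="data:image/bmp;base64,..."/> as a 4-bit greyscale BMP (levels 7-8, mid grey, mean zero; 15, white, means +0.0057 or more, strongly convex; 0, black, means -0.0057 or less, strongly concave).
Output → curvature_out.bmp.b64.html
<image width="64" height="64" href="data:image/bmp;base64,Qk12CAAAAAAAAHYAAAAoAAAAQAAAAEAAAAABAAQAAAAAAAAIAAATCwAAEwsAABAAAAAAAAAAAAAAABEREQAiIiIAMzMzAERERABVVVUAZmZmAHd3dwCIiIgAmZmZAKqqqgC7u7sAzMzMAN3d3QDu7u4A////AIiIiIiIiHe5iqq8iLmIiIiIiImIiZmZmZmqqqyYiHl5iHeIiIiIh779uq6a25mZiIiImIiIeIiIm6qZqoq6q4uIiImYiIiJzqmYjciMzLqZmImIiIiIiazKiHeHmpiZeYiImpmId3jrmZqb6pqarLq6mYmIiZqqp4iIepmZiImIqZu4aamHevqne4jX24aIl5u7mpiZmYervMqZmpiIiYqKqXinm4if6ZeodnycuaiJqHqru6h4nK7ampiIiIiIl4h4isqLzPyJiamIjpmZqry5qHqph3qumKmZmIiIiIiIqoq4vZdfyHiLq7vPqIiJmavNqIiKqYy3m6qpiIiIiIiKqbiLyoxbmr3d3d67uYmYiIm8u7qXe8p5iJmIiIiIiIiIqoqqr5m83Idnm5ibqId3d4iIiHeLyZu4iZiIiHiIiIibiZiNzcqal3iqh3irmHd3iIiHd72oqpqHmYiIeImIiKmJaK3KiniIeNp3h4rIh3eHiIiL2pepiKiIiIiIiIiIp5l56Ymph4d86YeHd7uHd3d4iM6Yl5mImYiIiIiJiIiomKuHiriIeM6Yh4d3jId3d3eL6HiKiHiJeIiIiImIiZiZm6mbiIiM2oeHd3eLp3d3d42XeYqpiIiIiJmIiYiImIisuZuIiLuIh3iHeIm4d4d3u3d7mamHiJiHeIiIiIiXd6mYqoiauol3iIh4iJupiIq4d4uYqYeHiHiJiXiIiIiKybnKh4rImHd4iIeIiJqqqoiIipiph3d4iYmJiIiIiIrYfKh3mcipd3iIh3h3eImYiId6l5qHd3iJiIh4iIiHi+p5iKiqqMp3h4iId4d3iYiId3uImZh3iImImHiIiIiJrMvdzcqIu5iHeIiId3eJmIh3jIiJqpmYiIiYeYiIiLuJzKh8mIiuyoeHeId3iImYiIiqiZq7u7qYiJp5h3iInaynd66qqszKiHh3h3eIiIiIesh5u5mqq8upm6mHiHeL7Jh3rZmbqZiIiIeIiHiXh4iJyYnJiImZq8zLupd4h2i3jIjad5yYdniId3iIiKuHiJm6uKh3h4h5iIiqmHeJd7e9iOh5rcqYiIiHeIiHitqJmaqrh4h4eIeId4qah4rM/Mho6Ih52HeIiIiIiIiHjYeKmYeYeIiImaqZiYmqqqvf/qrZl3jbiIiIiIiIh4if+pmXdpqIq93u7/uGeIiIh4us/buYh62IiIiIiIiIiInP/qdojv//y5mJr/uJiId2i3anmpiJrZiHeIiIiIiJiJqr+6uYmXiZmYh3r4qYh3Z6p4qIiHitmId3d4iIiImIebi9m+3NmJh5eZiKirp3Z4iq3tqHeqvId3eIiIiIiId4mI3Jm8qbyIl6iZqZfJdWiL/b36icmdqId4iIeIeIiHeLmdmaiK3My5eYerh524ie+Xd664uYqYd3iIh4h4mId4vZyoiJvIiamLqouImszv6JmIeMuoiJh3eIeIiIeYiHe3e7eIu5eKiqqaioiHm/l4mZh2q9uoeIiIiHeIiIiIeeppyYq5iIh5iZmJiIeM3IiZmobKjpeIiIiHiHiIiYh4+piriby4mIiamXiId5mft4eIePt8t4iIh3iHeIiJiIzoqZqbuMyYiKuJl4h4yZrqy5m+uHrHeIiHiIh4iJmHnpqpmZqWi5iIunmIiIupmanNy6mHeKd4iHiId4iImYediYiImad5h3iqiHmHjIqIhYiZmIiYp4iIeHiHiImYeLuamXmomYeHiZqaioepmXeYmYiJqZrIiHiId4iIiZh42omIiqiIh3d7qbuLh6eIh4l5qaurvaeHd4eHeHiZl4nJeHiamHeYiKp4m5uI2IeImqrMuZu/mIeHiId4eJmXisiYmqqJiJl4uHeLeorYmYrMzNqIuI+Hh4h4iHh3qoiKuYmZeIiImYioeIqKjKiKqqd5t3qoj4iHiaqpmHeqiIu4mZh3iHeaiKiIioiNl3i7h4mYmJiPiJiJmau7qqmZnZiXeId4d4p5mIiKhqyIi+mIiHeHiI+IqYh3ioiJqZd7qJiJiHiImXuHeJmHyoePl3iId3h3j4eal3iZiKqZp2uneJh4iImKy4d3iIm5h693d4h4d3iPiJqpiIiLqHi5nMiIh3iHeI2oiIiImpmI3Hh4iHiHeH+Jqaqqmbt3d5rJzKuZioh3vHd4iIiYiHj5d4h3iId6f5aYiZmZqKqXe6eauamauXjKh3iIeJiYieiHiIiImoidxpeIiJqHvKiMmIi4ipmbmLl3iHiIiap513iHiIm97JrYmph3iHnsuayGd6qImHiYuYiIiHiHnLnId3iIiId6y8zJiauKrbiJuZaJmZmamJm4iYiIiIaJqsqHiHeId2eJvciIh3qqp3eHm7u5moioeLd4iIiIiKebvLiHh4h3eazc+4iJqXq3d3m5iJiImJl5p3eYiIiIqJmb3biYiHaIvamvmIiomdh3m6mZmJmJioiIh5mIiImLl6uryL3LqHjch32niJh4zIepmniaq4iaqqqYiJiIiInIiHeqqqvKm/h3e8eIl3et26l3aIh4mJmXeJqXiIiIl7mrmtl5h4mNqHd6uHeJh5mbyYqZqZeamJd3iJiIiIuonLlouImpmK6Ih5isiIuHh4mYd3iJq5iKuIiHiYiIiJu8mIinm7u9+6iYp5+Yi7l3h4mrmqqZqXeZiHd4iIiId3rN3czKiIioiXeIn5iIzd3typl4iIeah5mIiIiIiI"/>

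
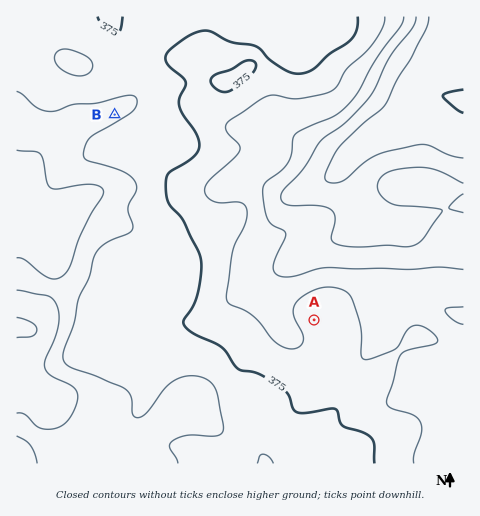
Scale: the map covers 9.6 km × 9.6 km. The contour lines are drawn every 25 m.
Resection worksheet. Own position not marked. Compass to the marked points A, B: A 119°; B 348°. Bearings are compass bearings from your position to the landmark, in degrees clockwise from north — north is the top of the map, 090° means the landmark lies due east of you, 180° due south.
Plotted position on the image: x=137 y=222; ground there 395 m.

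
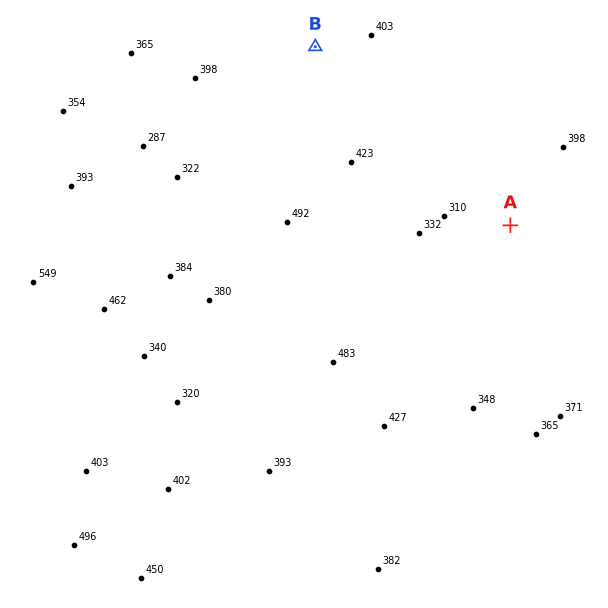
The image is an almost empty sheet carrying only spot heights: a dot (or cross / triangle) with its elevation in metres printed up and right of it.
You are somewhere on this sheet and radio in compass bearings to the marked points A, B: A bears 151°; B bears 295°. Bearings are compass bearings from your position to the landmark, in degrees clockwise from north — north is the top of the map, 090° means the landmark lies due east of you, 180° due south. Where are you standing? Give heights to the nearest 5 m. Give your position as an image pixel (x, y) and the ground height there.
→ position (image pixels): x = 445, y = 107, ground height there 370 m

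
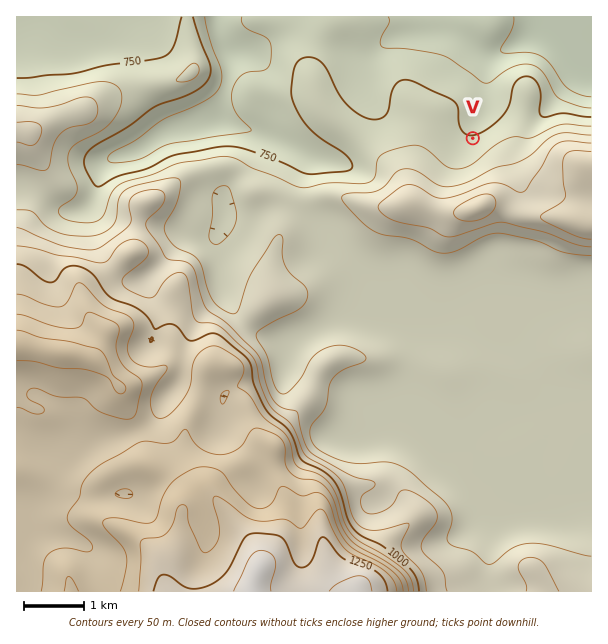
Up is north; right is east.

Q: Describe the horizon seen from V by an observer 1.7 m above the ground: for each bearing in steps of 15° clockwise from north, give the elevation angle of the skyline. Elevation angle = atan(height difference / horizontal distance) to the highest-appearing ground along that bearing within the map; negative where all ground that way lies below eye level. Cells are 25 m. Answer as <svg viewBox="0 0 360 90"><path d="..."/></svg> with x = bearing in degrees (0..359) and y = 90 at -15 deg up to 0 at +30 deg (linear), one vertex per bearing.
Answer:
<svg viewBox="0 0 360 90"><path d="M0 65l15 0 15-2 15-4 15-1 15-2 15-6 15-4 15-1 15-2 15-2 15-4 15 0 15 5 15 3 15 0 15 5 15 3 15 2 15 1 15 1 15 2 15 2 15 2"/></svg>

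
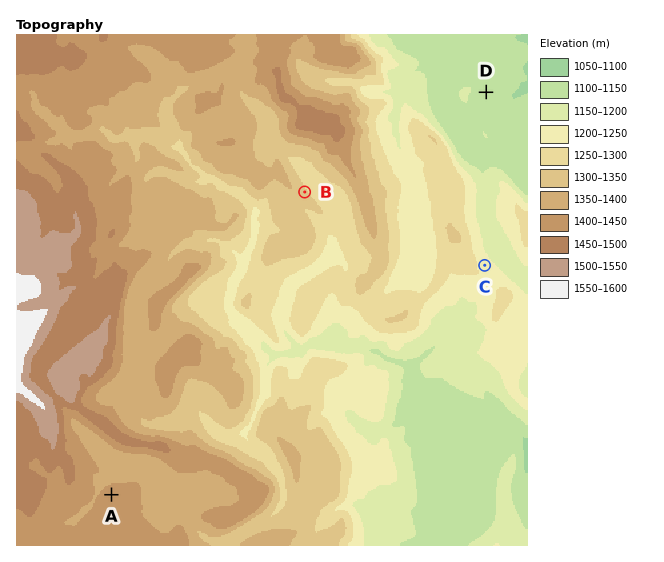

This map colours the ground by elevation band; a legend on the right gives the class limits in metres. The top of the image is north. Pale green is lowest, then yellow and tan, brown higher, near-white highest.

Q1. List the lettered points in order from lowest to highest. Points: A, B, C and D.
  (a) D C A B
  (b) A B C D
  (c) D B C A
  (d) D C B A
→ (d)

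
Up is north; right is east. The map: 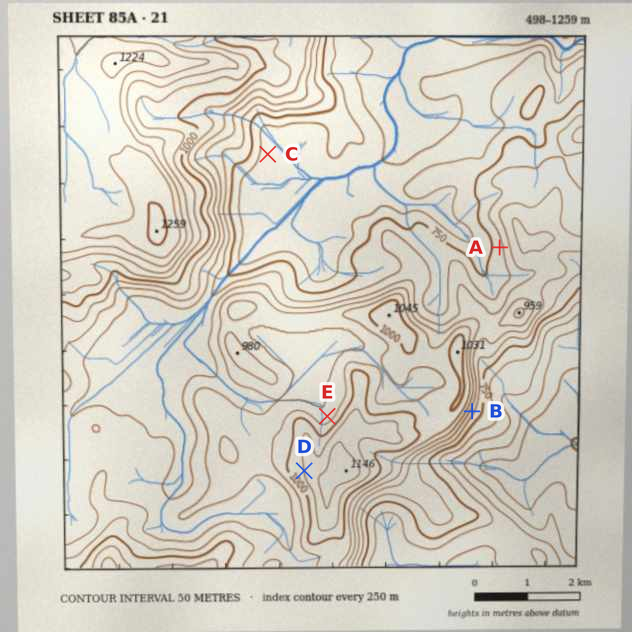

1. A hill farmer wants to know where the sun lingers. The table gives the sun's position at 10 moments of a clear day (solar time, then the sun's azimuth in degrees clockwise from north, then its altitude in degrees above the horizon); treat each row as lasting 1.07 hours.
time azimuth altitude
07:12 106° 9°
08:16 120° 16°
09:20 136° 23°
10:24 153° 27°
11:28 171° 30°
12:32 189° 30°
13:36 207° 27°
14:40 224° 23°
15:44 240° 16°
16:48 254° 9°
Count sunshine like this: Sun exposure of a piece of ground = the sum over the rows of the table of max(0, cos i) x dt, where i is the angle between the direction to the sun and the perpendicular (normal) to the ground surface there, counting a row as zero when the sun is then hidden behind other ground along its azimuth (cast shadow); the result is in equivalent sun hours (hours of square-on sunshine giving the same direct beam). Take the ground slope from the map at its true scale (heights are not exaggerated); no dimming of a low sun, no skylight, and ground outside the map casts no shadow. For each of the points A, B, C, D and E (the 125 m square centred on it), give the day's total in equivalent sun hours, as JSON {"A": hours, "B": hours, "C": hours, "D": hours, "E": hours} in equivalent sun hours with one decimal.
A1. {"A": 4.1, "B": 5.1, "C": 3.8, "D": 3.9, "E": 2.2}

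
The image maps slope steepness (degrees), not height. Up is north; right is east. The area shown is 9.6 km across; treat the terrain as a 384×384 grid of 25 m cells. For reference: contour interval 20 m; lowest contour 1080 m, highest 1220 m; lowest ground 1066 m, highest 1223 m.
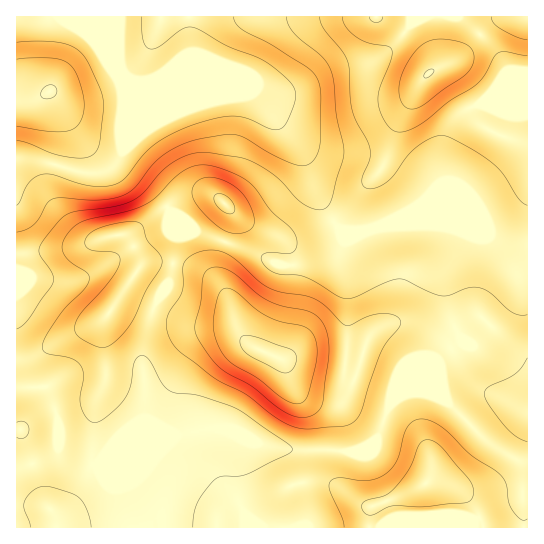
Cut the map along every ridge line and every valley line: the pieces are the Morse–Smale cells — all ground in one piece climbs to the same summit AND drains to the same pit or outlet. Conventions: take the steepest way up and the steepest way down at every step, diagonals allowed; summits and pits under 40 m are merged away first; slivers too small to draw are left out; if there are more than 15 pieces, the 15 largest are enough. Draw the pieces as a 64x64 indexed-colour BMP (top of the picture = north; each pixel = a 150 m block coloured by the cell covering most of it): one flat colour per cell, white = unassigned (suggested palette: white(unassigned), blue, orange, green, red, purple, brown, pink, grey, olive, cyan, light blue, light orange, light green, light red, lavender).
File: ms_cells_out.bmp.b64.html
<image width="64" height="64" href="data:image/bmp;base64,Qk12CAAAAAAAAHYAAAAoAAAAQAAAAEAAAAABAAQAAAAAAAAIAAATCwAAEwsAABAAAAAAAAAA////ALR3HwAOf/8ALKAsACgn1gC9Z5QAS1aMAMJ34wB/f38AIr28AM++FwDox64AeLv/AIrfmACWmP8A1bDFABEREREREREREREREREREzMzMzMzMzMzMzMzMzMzMzMzERERERERERERERERERETMzMzMzMzMzMzMzMzMzMzMzMRERERERERERERERERETMzMzMzMzMzMzMzMzMzMzMzMxERERERERERERERERERMzMzMzMzMzMzMzMzMzMzMzMzERERERERERERERERERMzMzMzMzMzMzMzMzMzMzMzMzMREREREREREREREREREzMzMzMzMzMzMzMzMzMzMzMzMxERERERERERERERERETMzMzMzMzMzMzMzMzMzMzMzMzERERERERERERERERERMzMzMzMzMzMzMzMzMzMzMzMzMREREREREREREREREREzMzMzMzMzMzMzMzMzMzMzMzMxERERERERERERERERERMzMzMzMzMTMzMzMzMzMzMzMzEREREREREREREREREREzMRERERERETMzMzMzMzMzMzMREREREREREREREREREREREREREREREzMzMzMzMzMzMxERERERERERERERERERERERERERERERMzMzMzMzMzMzEREREREREREREREREREREREREREREREzMzMzMzMzMzMRERERERERERERERERERERERERERERETMzMzMzMzMzMxEREREREREREREREREREREREREREREREzMzMzMzMzMzERERERERERERERERERERERERERERERERMzMzMzMzMzMRERERERERERERERERERERERERERERERERMzMzMzMzMxERERERERERERERERERERERERERERERERETMzMzMzMzEREREREREREREREREREREREREREREREREREzMzMzMzMRERERERERERERERERERERERERERERERERETMzMzMzMxEREREREREREREREREREREREREREREREREREzMzMzMzEREREREREREREREREREREREREREREREREREREzMzMzMRERERERERERERERERERERERERERERERERERERMzMzMxERERERERERERERERERERERERERERERERERERMzMzMzEREREREREREREREREREREREREREREREREREREzMzMzMREREREREREREREREREREREREREREREREREREzMzMzMxERERERERERERERERERERERERERERERERERETMzMzMzERERERERERERERERERERERERERERERERERERMzMzMzMREREREREREREREREREREREREREREREREREREzMzMzMxERERERERERERERERERERERERERERERERERETMzMzMzERERERERERERERERERERERERERERERERERERMzMzMzMREREREREREREREREREREREREREREREREREREzMzMzMxERERERERERERERERERERERERERERERERERERMzMzMzEREREREREREREREREREREREREREREREREREREzMzMzMRERERERERERERERERERERERERERERERERERERMzMzIhEREREREREREREREREREREREREREREREREREREzMiIiERERERERERERERERERERERERERESIhEREREREzIiIiIRERERERERERERERERERERERERESIiIiIiIiIiIiIiIhERERERERERERERERERERERERESIiIiIiIiIiIiIiIiERERERERERERERERERERERERESIiIiIiIiIiIiIiIiIRERERERERERERERERERERERERIiIiIiIiIiIiIiIiIhERERERERERERERERERERERERIiIiIiIiIiIiIiIiIiEREREREREREREREREREREREREiIiIiIiIiIiIiIiIiIRERERREERERERERERERERERESIiIiIiIiIiIiIiIiIhERFERERBERERERERERERERESIiIiIiIiIiIiIiIiIiREREREREQRERERERERERERERIiIiIiIiIiIiIiIiIiJERERERERBERERERERERERERIiIiIiIiIiIiIiIiIiIkREREREREEREREREREREREREiIiIiIiIiIiIiIiIiIiREREREREQREREREREREREREiIiIiIiIiIiIiIiIiIiJERERERERBEREREREREREREiIiIiIiIiIiIiIiIiIiIkREREREREEREREREREREREiIiIiIiIiIiIiIiIiIiIiREREREREQREREREREREREiIiIiIiIiIiIiIiIiIiIiJERERERERBERERERERERESIiIiIiIiIiIiIiIiIiIiIkREREREREERERERERERESIiIiIiIiIiIiIiIiIiIiIiREREREREQRERERERERIiIiIiIiIiIiIiIiIiIiIiIiJERERERERBEREiIiIiIiIiIiIiIiIiIiIiIiIiIiIiIkRERERERBERERIiIiIiIiIiIiIiIiIiIiIiIiIiIiIiRERERERBERERESIiIiIiIiIiIiIiIiIiIiIiIiIiIiJEREREREERERERESIiIiIiIiIiIiIiIiIiIiIiIiIiIkREREREERERERERIiIiIiIiIiIiIiIiIiIiIiIiIiIiREREREEREREREREiIiIiIiIiIiIiIiIiIiIiIiIiIiJEREREERERERERESIiIiIiIiIiIiIiIiIiIiIiIiIiIkRERBERERERERERIiIiIiIiIiIiIiIiIiIiIiIiIiIi"/>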